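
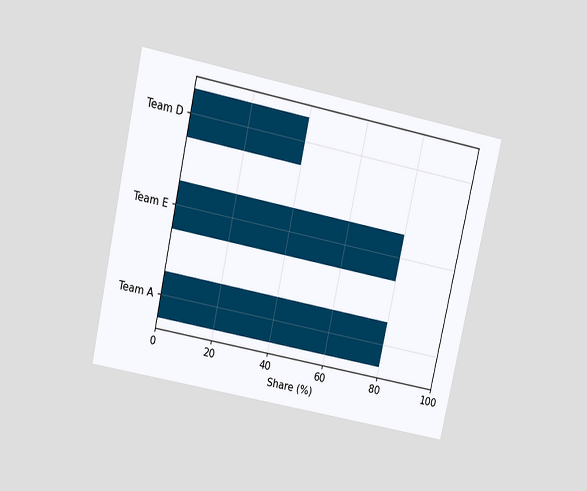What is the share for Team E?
The chart is tilted about 12° clockwise and viewed slightly from above. Reading along the chart's x-axis, the Team E bar reaches 80%.

80%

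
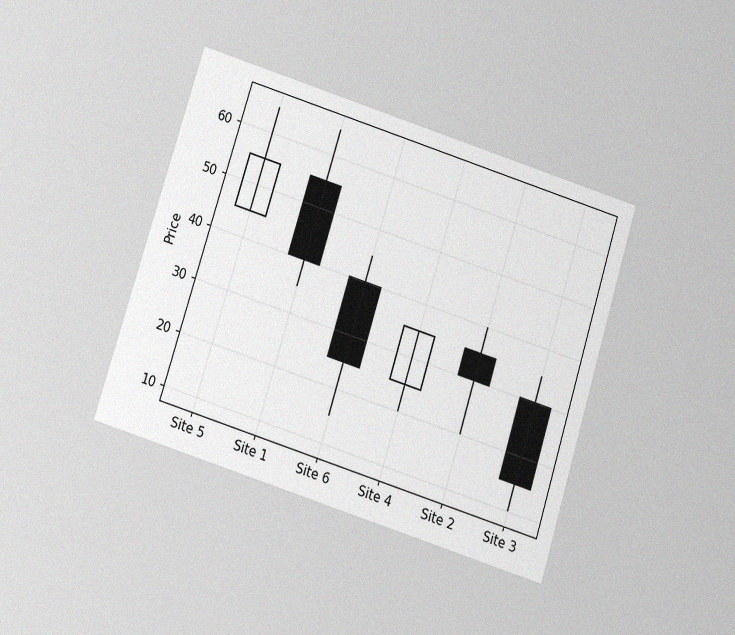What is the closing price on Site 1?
The chart is tilted about 17° clockwise and viewed slightly from below, with some photo noise. The Site 1 candle closes at 40.

40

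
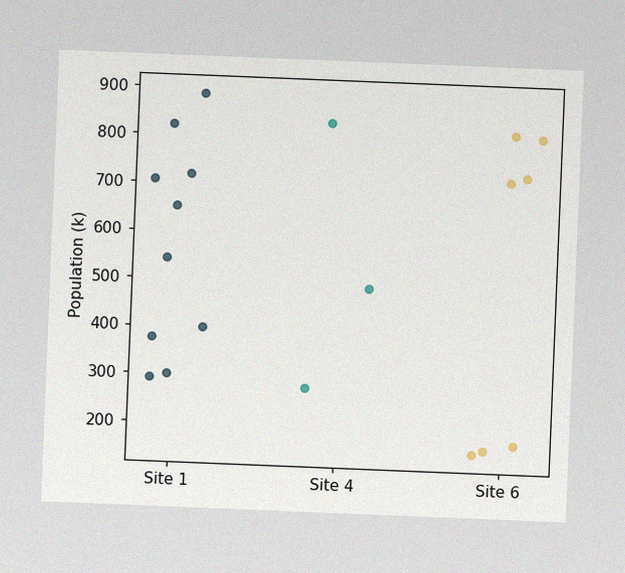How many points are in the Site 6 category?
The chart is tilted about 2° clockwise, with some photo noise. Counting the markers in the Site 6 column gives 7.

7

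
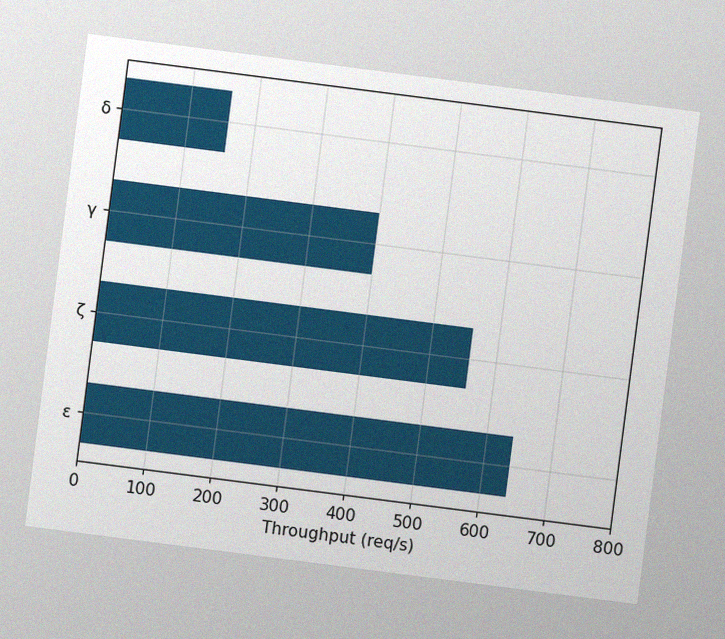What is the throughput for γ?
400req/s

The chart is tilted about 7° clockwise, with some photo noise. Reading along the chart's x-axis, the γ bar reaches 400req/s.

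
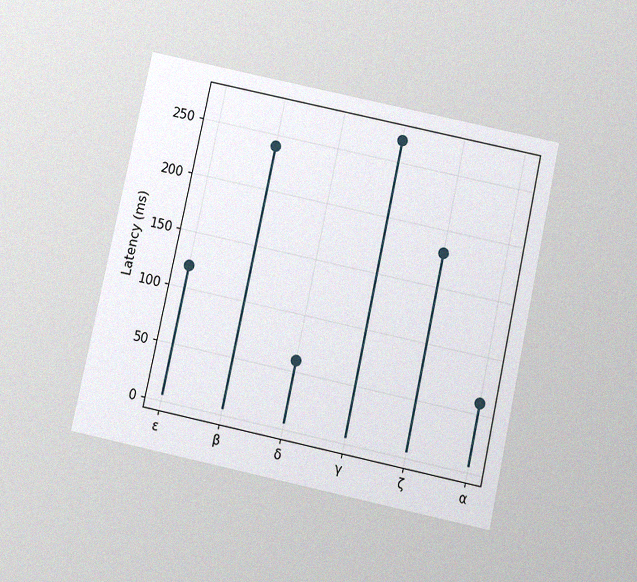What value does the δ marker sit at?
60ms

The chart is tilted about 12° clockwise and viewed slightly from below, with some photo noise. The δ marker sits at 60ms.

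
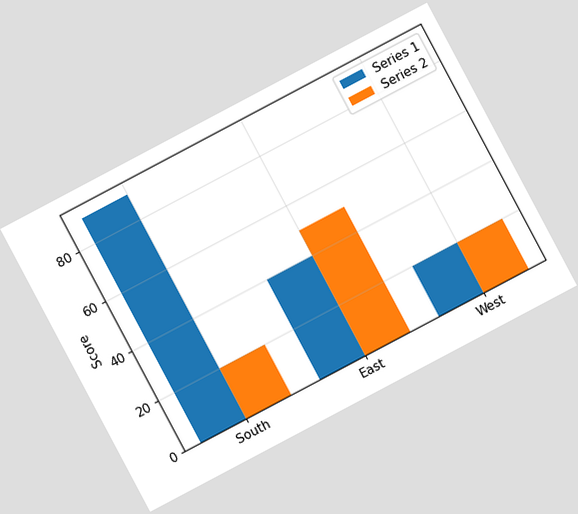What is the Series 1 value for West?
20

The chart is tilted about 28° counter-clockwise. The Series 1 bar at West reaches 20 on the y-axis.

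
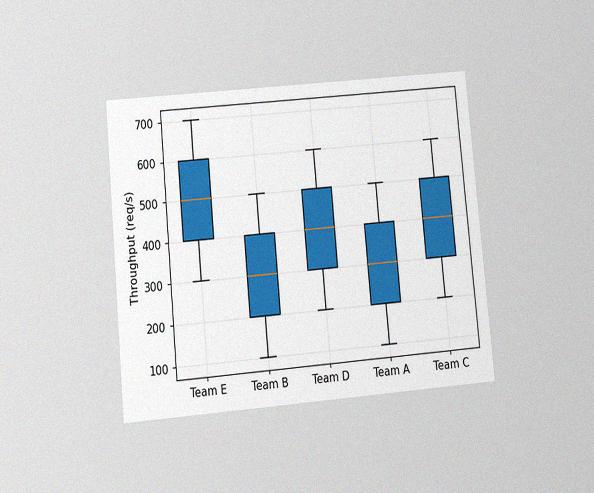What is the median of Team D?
The chart is tilted about 5° counter-clockwise and viewed at a slight angle, with some photo noise. The median line in the Team D box sits at 400req/s.

400req/s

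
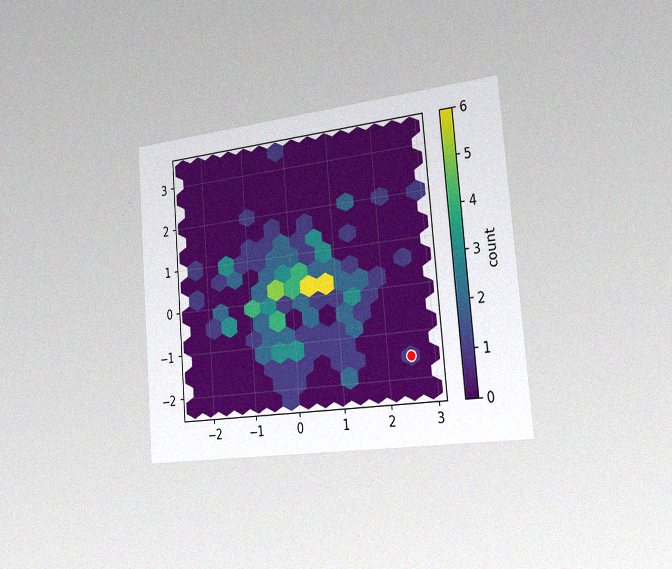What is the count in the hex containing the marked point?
The chart is tilted about 5° counter-clockwise and viewed slightly from the right, with some photo noise. The marked hex reads 1 on the colorbar.

1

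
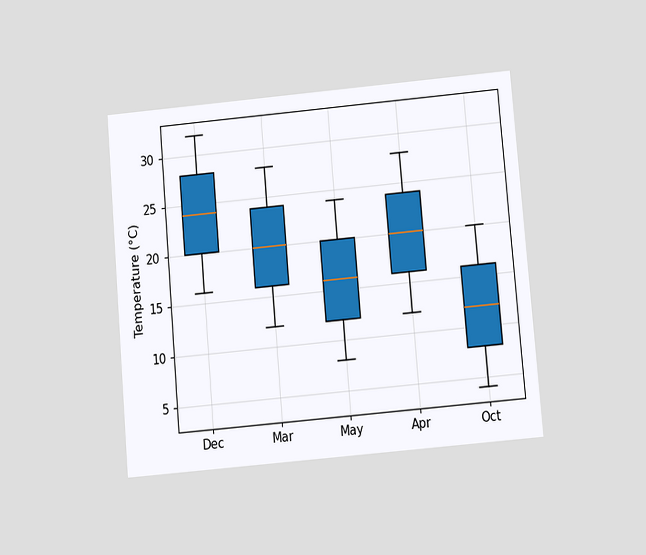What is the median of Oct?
12°C

The chart is tilted about 5° counter-clockwise and viewed slightly from below. The median line in the Oct box sits at 12°C.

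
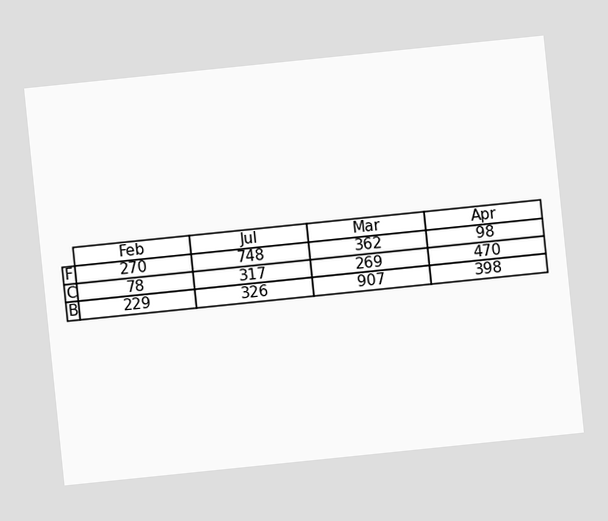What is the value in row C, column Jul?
317

The chart is tilted about 6° counter-clockwise. The (C, Jul) cell reads 317.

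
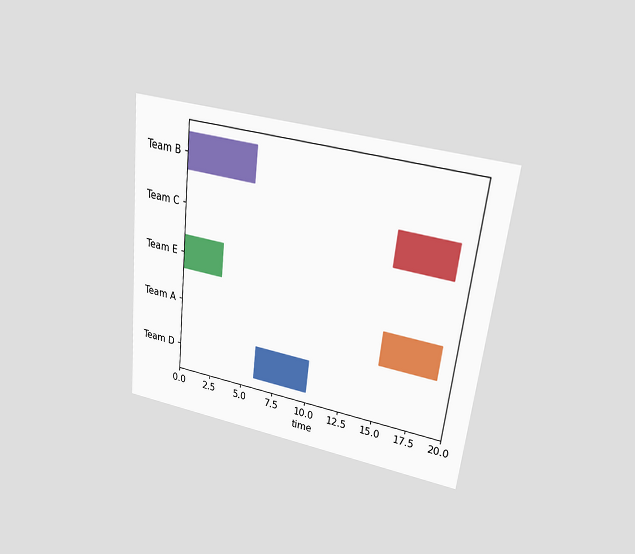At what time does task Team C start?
15

The chart is tilted about 6° clockwise and viewed at a slight angle. The Team C bar begins at t=15.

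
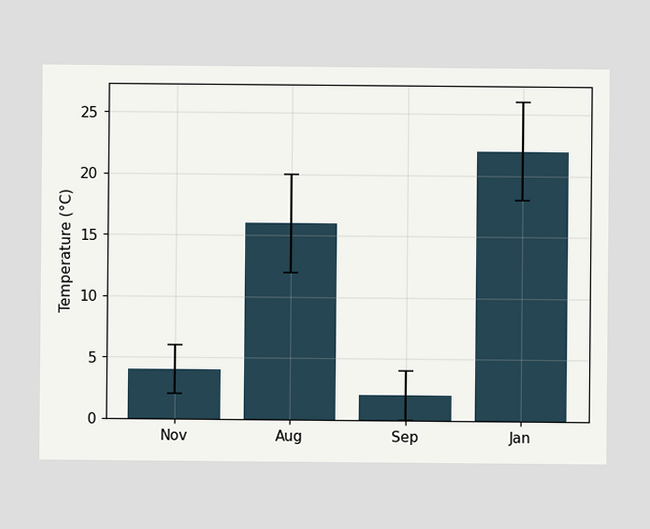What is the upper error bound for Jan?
26°C

The Jan bar's upper whisker reaches 26°C.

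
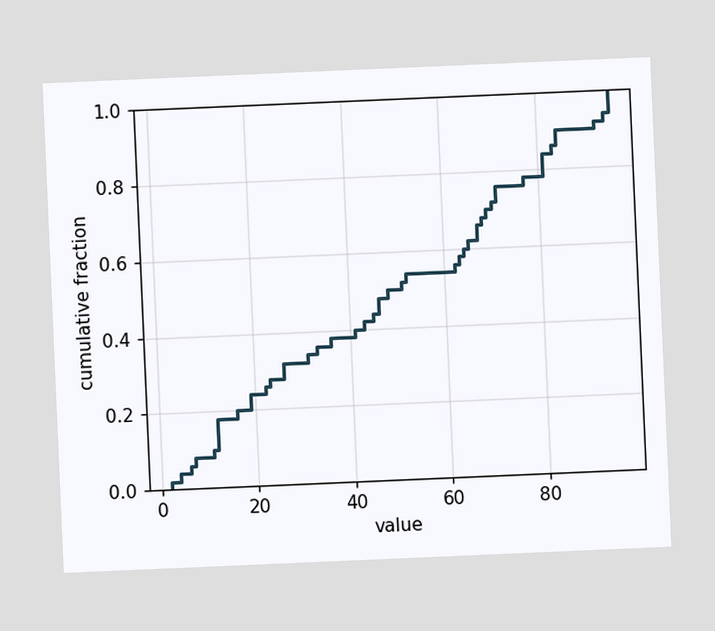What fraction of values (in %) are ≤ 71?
The chart is tilted about 2° counter-clockwise. At x=71 the ECDF step is at 76%.

76%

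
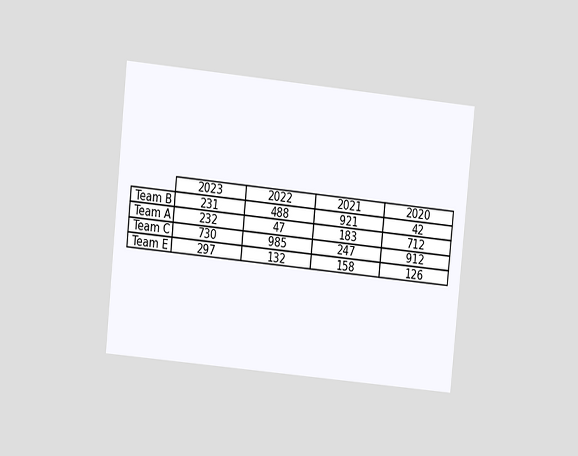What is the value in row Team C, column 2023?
The chart is tilted about 6° clockwise and viewed at a slight angle. The (Team C, 2023) cell reads 730.

730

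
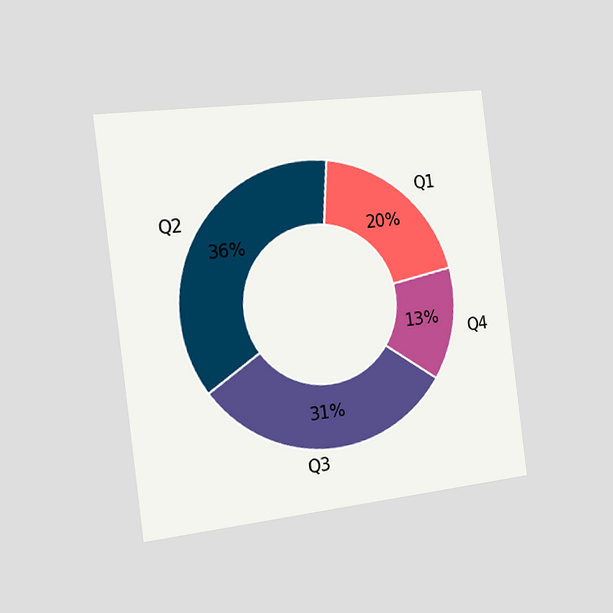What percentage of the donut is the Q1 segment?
20%

The chart is tilted about 7° counter-clockwise and viewed slightly from the left. The Q1 segment takes up 20% of the ring.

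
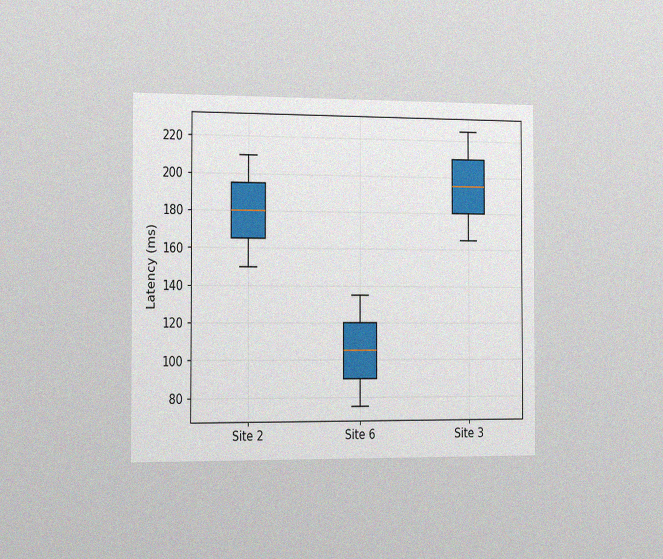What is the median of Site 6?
The chart is viewed slightly from the left, with some photo noise. The median line in the Site 6 box sits at 105ms.

105ms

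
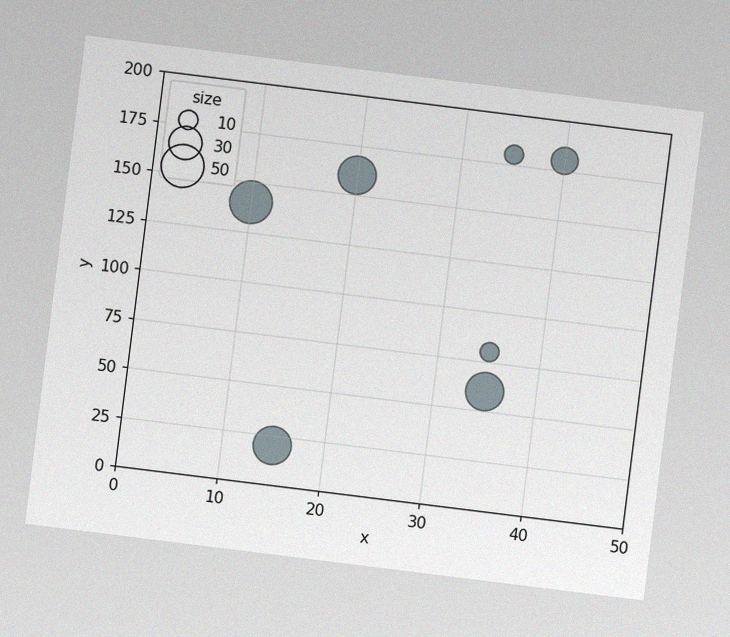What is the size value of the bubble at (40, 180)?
The chart is tilted about 7° clockwise, with some photo noise. Matching the bubble at (40, 180) against the size legend gives 20.

20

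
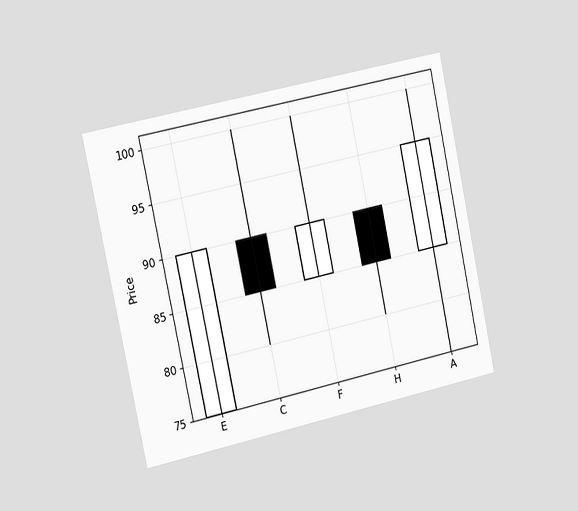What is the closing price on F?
90

The chart is tilted about 12° counter-clockwise and viewed slightly from the left. The F candle closes at 90.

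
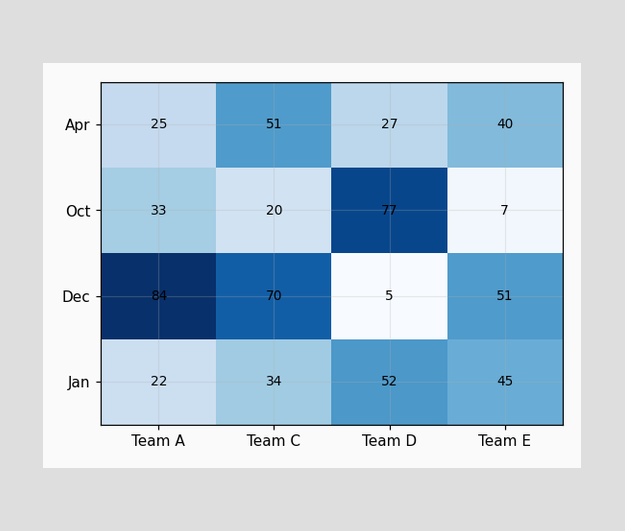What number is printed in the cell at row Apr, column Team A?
25

The (Apr, Team A) cell reads 25.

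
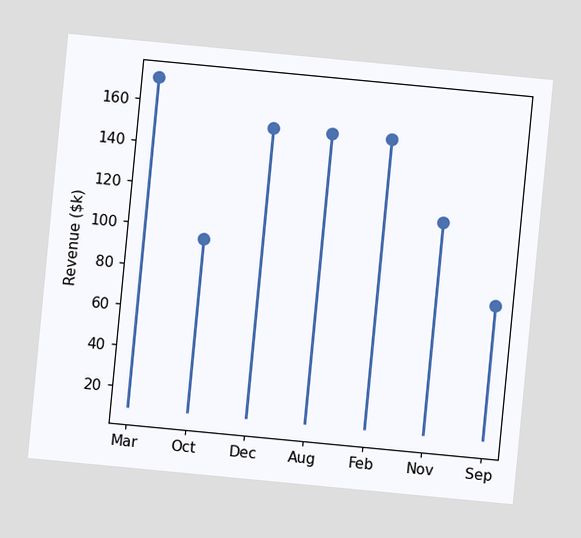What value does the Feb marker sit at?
The chart is tilted about 5° clockwise. The Feb marker sits at $152k.

$152k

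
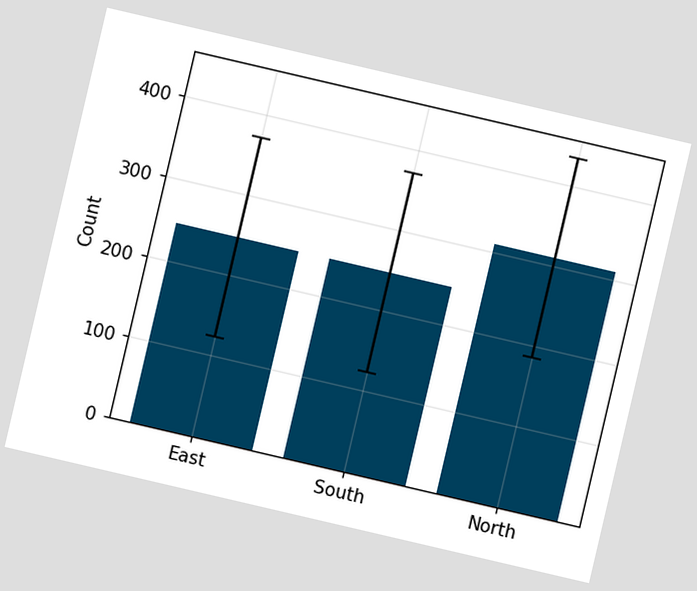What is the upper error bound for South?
The chart is tilted about 13° clockwise. The South bar's upper whisker reaches 372.

372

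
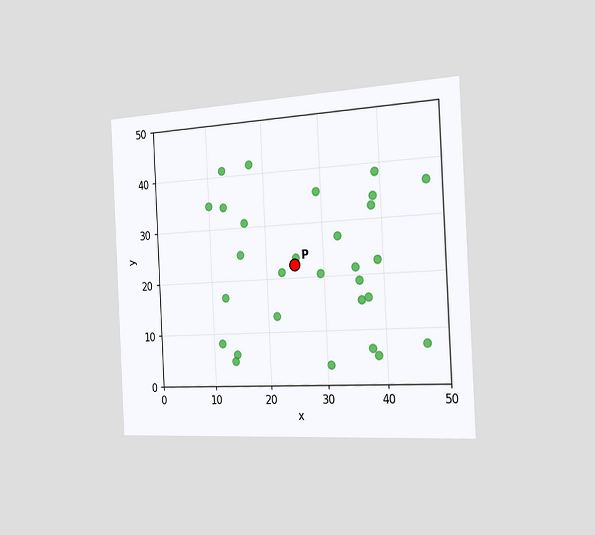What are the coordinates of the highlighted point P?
(25, 22.5)

The chart is tilted about 3° counter-clockwise and viewed slightly from the right. Following the gridlines from P to each axis, P sits at (25, 22.5).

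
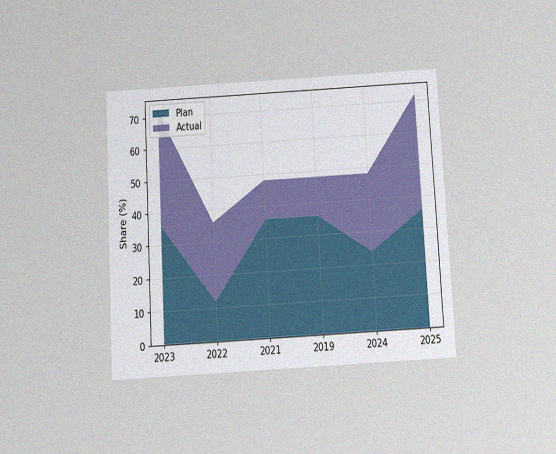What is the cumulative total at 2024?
The chart is tilted about 3° counter-clockwise and viewed slightly from below, with some photo noise. The stacked total at 2024 reaches 48%.

48%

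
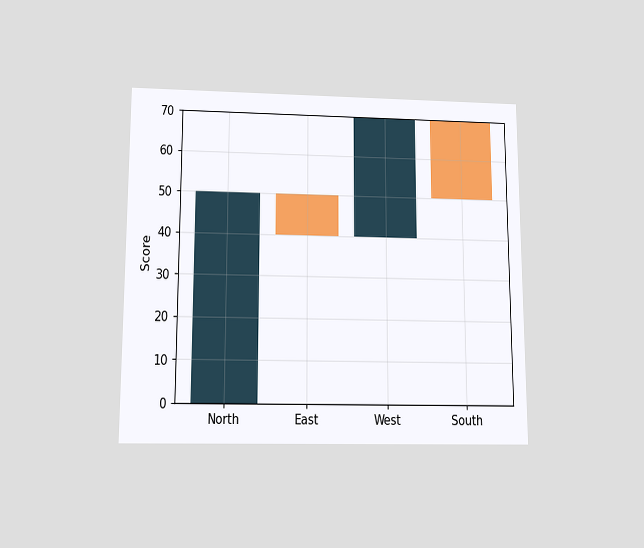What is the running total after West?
70

The chart is viewed slightly from below. After West the running total reaches 70.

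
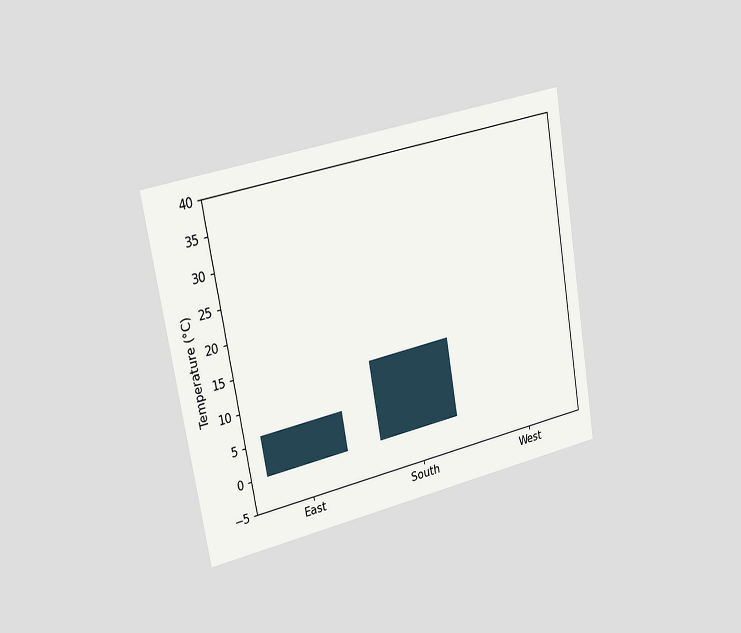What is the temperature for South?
The chart is tilted about 10° counter-clockwise and viewed slightly from the left. Reading along the chart's y-axis, the South bar reaches 12°C.

12°C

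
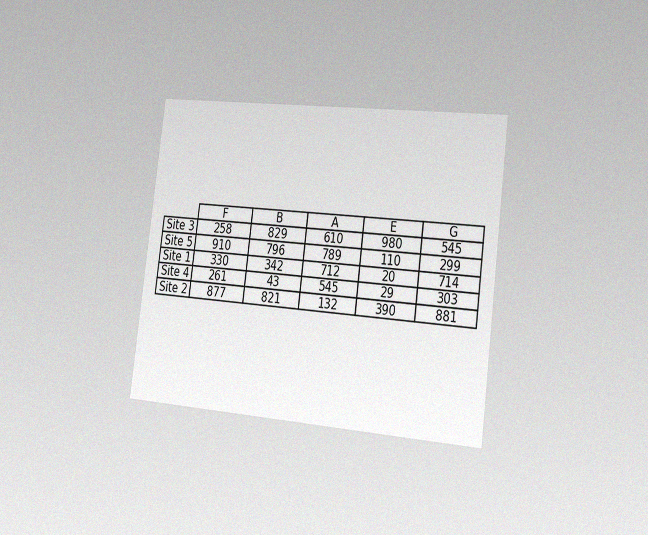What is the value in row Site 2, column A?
132

The chart is tilted about 7° clockwise and viewed slightly from the right, with some photo noise. The (Site 2, A) cell reads 132.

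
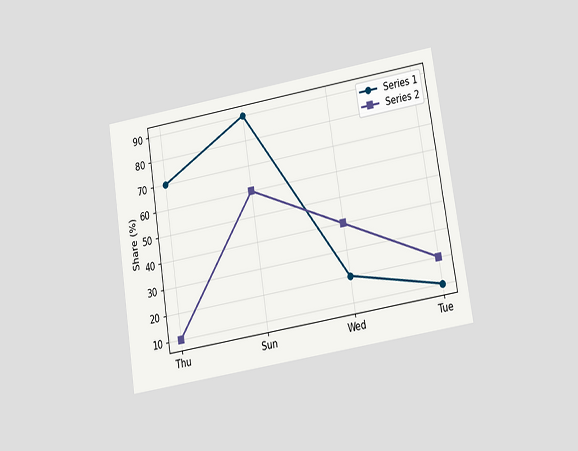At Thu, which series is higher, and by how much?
The chart is tilted about 9° counter-clockwise and viewed at a slight angle. At Thu, Series 1 sits above the other line by 60%.

Series 1, by 60%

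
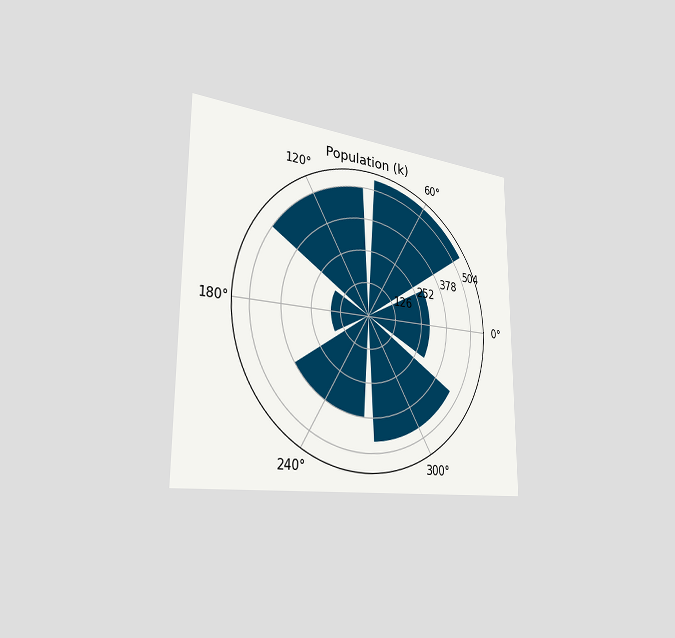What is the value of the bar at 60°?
546k

The chart is viewed slightly from the left. The bar at 60° reaches 546k on the radial axis.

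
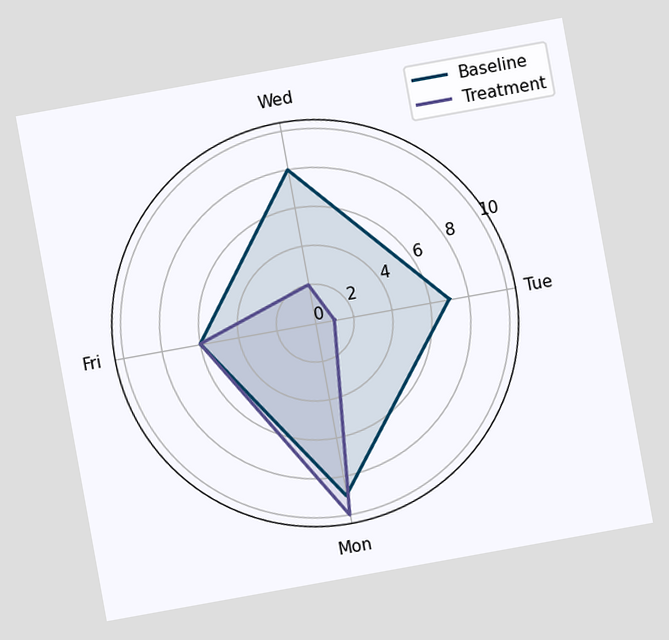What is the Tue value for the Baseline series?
The chart is tilted about 10° counter-clockwise. On the Tue axis, Baseline reaches 7.

7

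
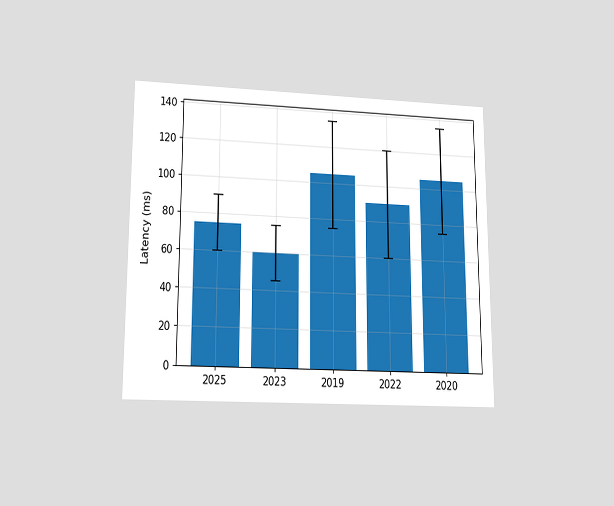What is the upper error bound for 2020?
The chart is viewed slightly from below. The 2020 bar's upper whisker reaches 135ms.

135ms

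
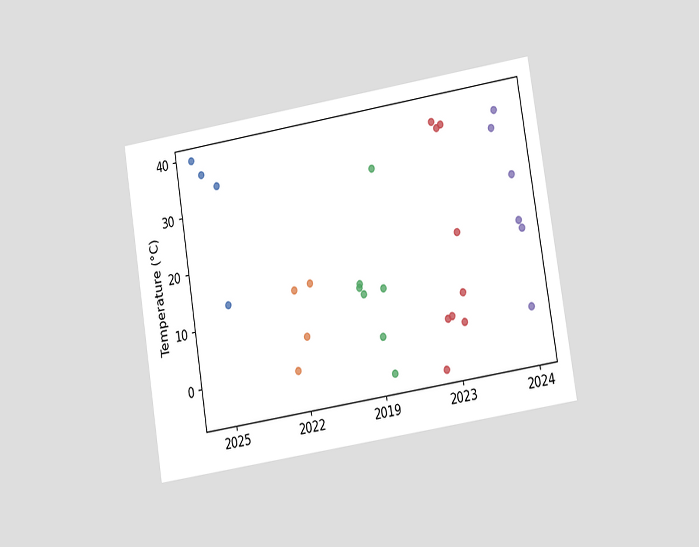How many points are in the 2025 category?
4

The chart is tilted about 9° counter-clockwise and viewed at a slight angle. Counting the markers in the 2025 column gives 4.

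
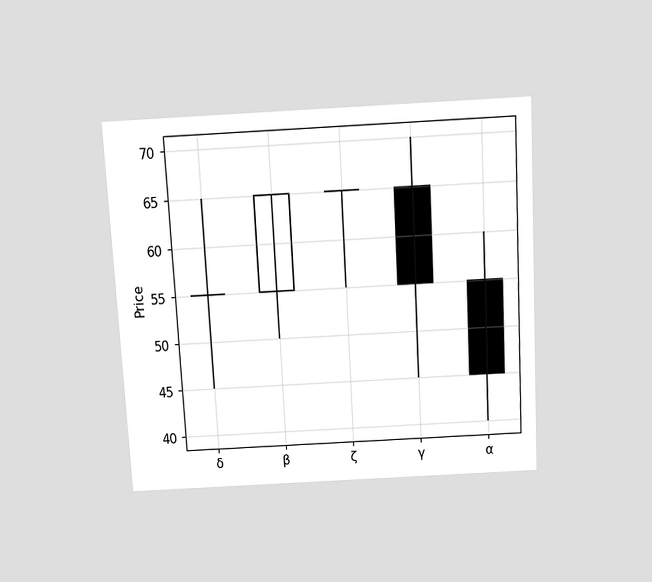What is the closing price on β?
65

The chart is tilted about 3° counter-clockwise and viewed slightly from above. The β candle closes at 65.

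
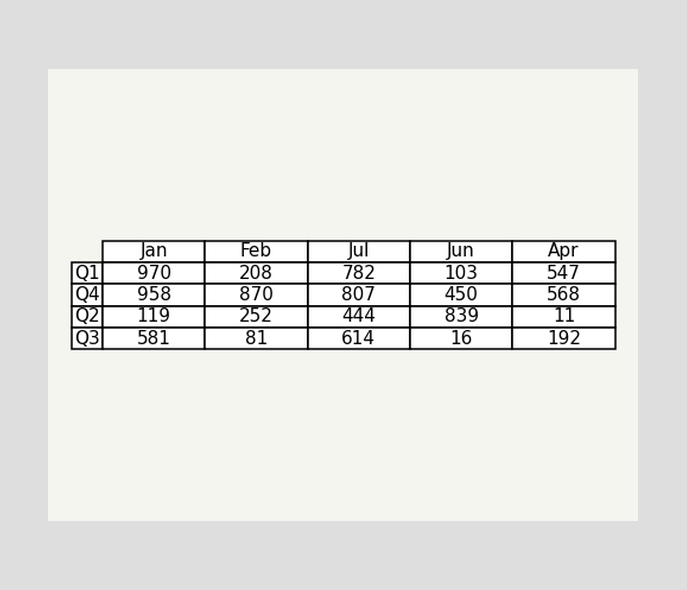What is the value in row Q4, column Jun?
450

The (Q4, Jun) cell reads 450.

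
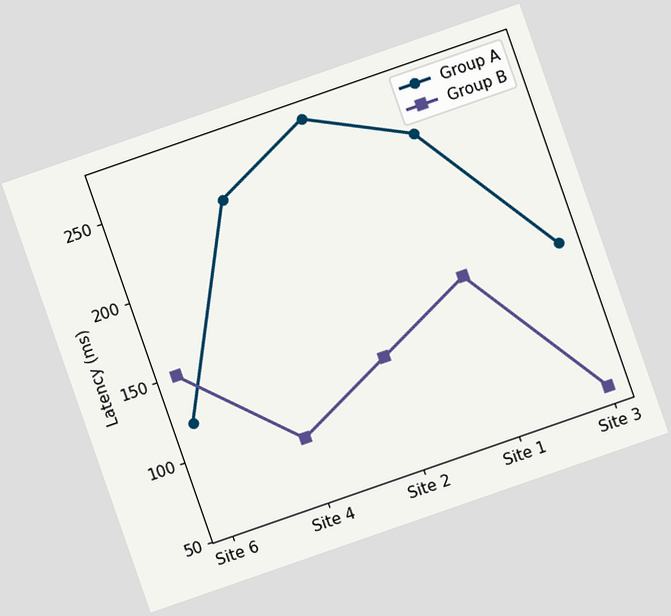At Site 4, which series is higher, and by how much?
Group A, by 150ms

The chart is tilted about 19° counter-clockwise. At Site 4, Group A sits above the other line by 150ms.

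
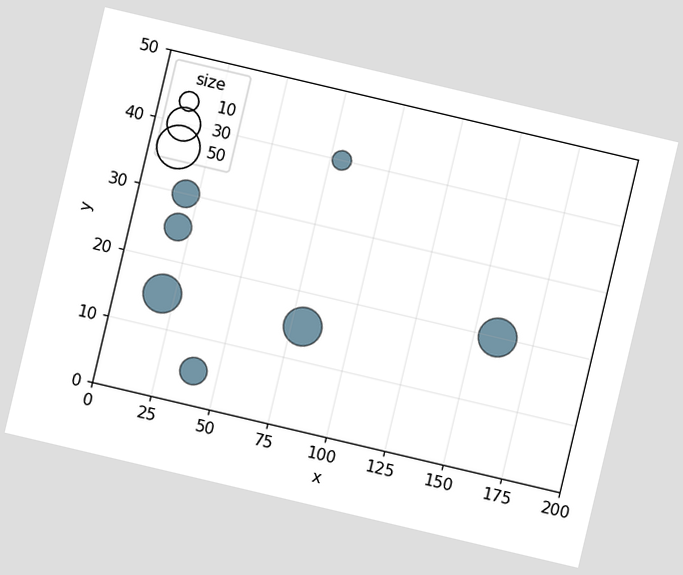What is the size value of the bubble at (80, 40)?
10

The chart is tilted about 13° clockwise. Matching the bubble at (80, 40) against the size legend gives 10.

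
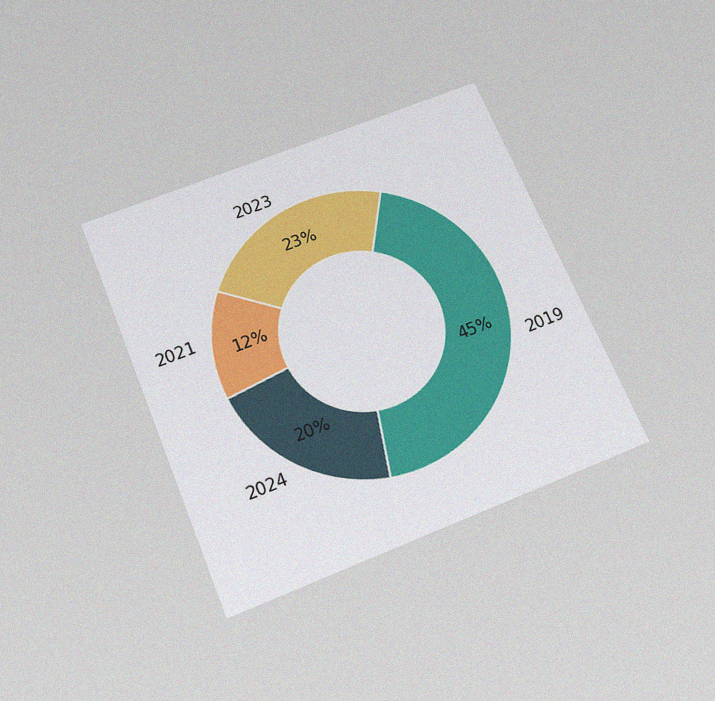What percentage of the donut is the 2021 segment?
The chart is tilted about 23° counter-clockwise and viewed slightly from below, with some photo noise. The 2021 segment takes up 12% of the ring.

12%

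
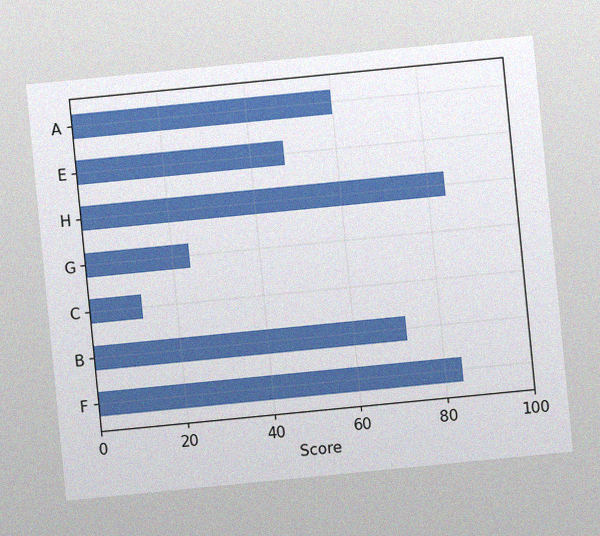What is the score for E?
48

The chart is tilted about 6° counter-clockwise, with some photo noise. Reading along the chart's x-axis, the E bar reaches 48.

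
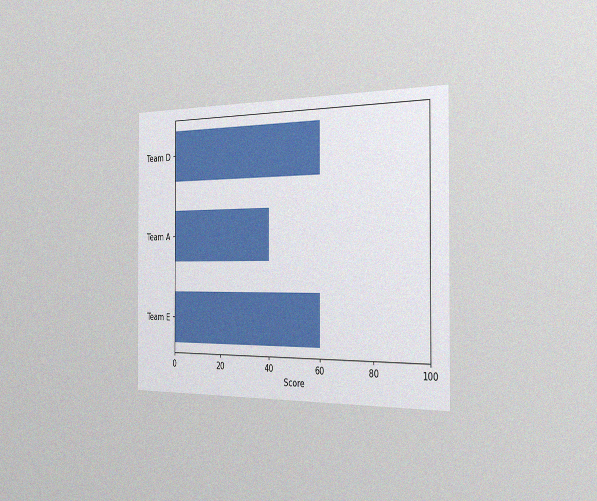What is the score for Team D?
60

The chart is viewed slightly from the right, with some photo noise. Reading along the chart's x-axis, the Team D bar reaches 60.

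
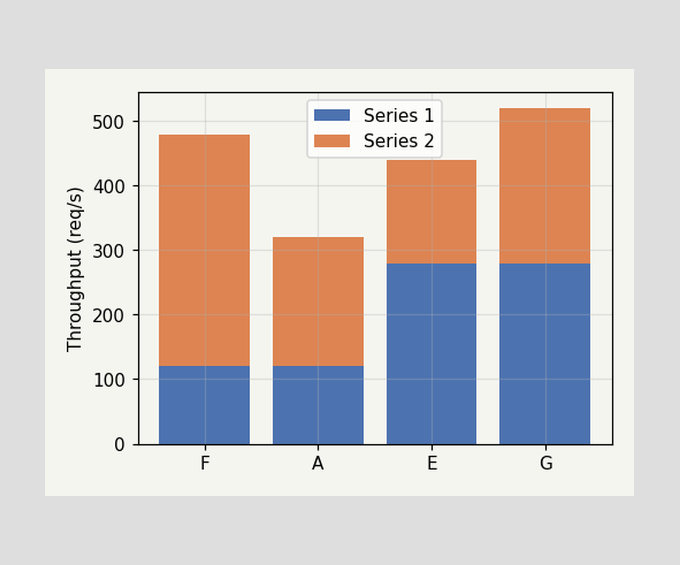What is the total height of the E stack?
440req/s

The E stack's top reaches 440req/s on the y-axis.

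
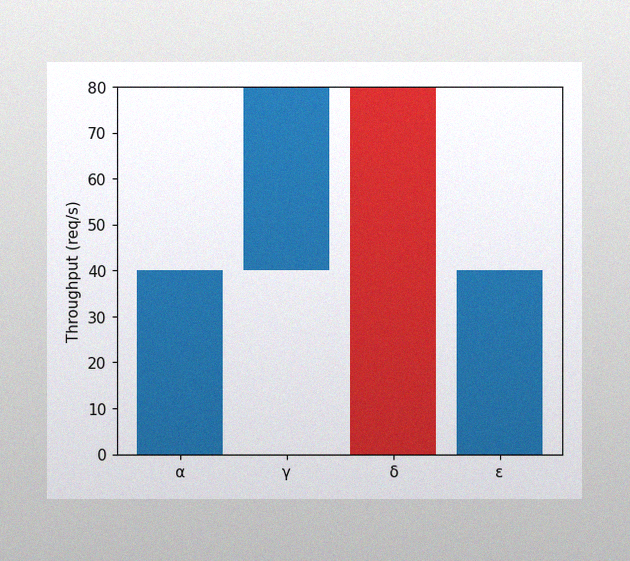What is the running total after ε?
40req/s

The image has some photo noise and uneven lighting. After ε the running total reaches 40req/s.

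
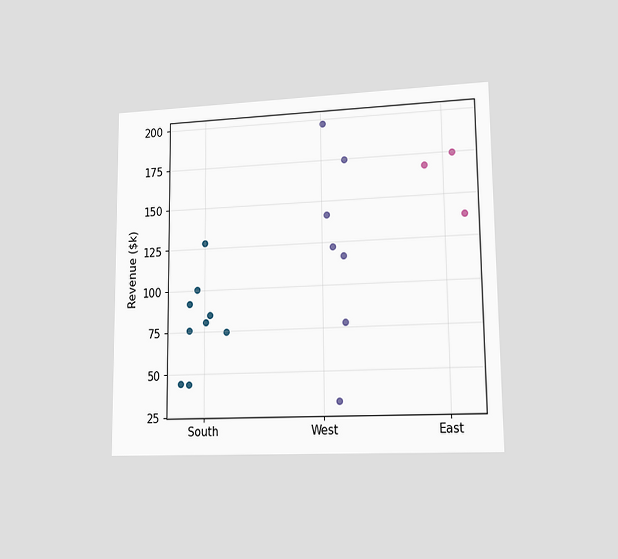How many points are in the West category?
The chart is viewed at a slight angle. Counting the markers in the West column gives 7.

7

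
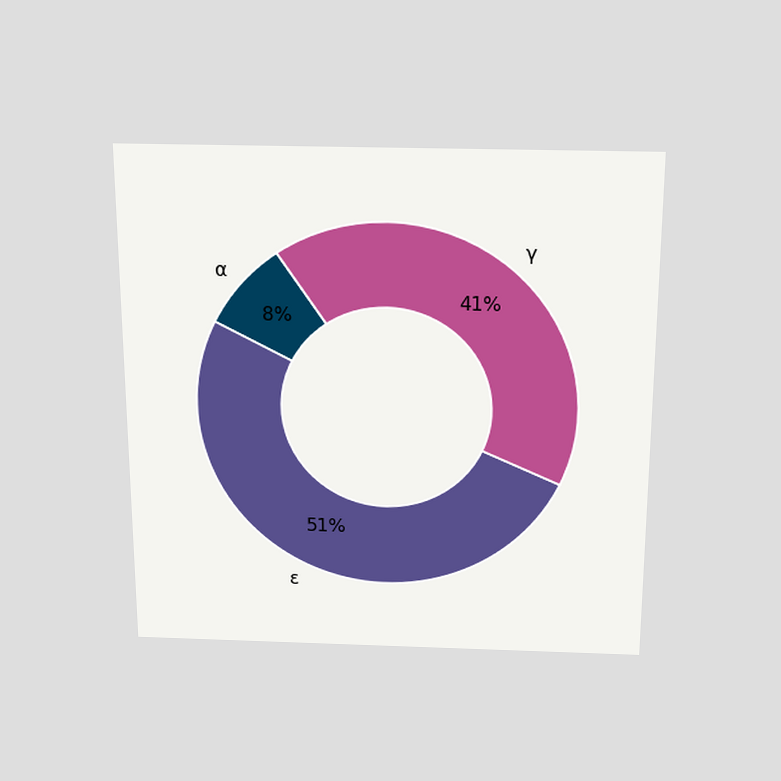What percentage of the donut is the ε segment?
51%

The chart is viewed slightly from above. The ε segment takes up 51% of the ring.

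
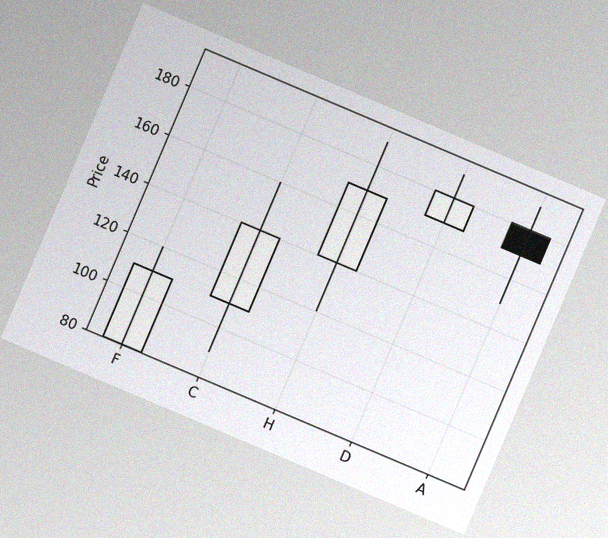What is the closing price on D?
The chart is tilted about 23° clockwise, with some photo noise. The D candle closes at 180.

180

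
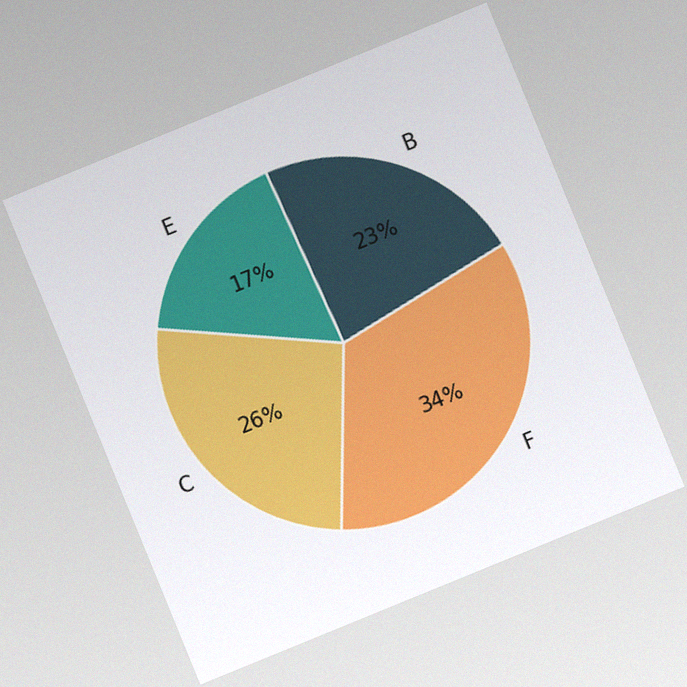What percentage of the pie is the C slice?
The chart is tilted about 22° counter-clockwise, with some photo noise. The C slice takes up 26% of the pie.

26%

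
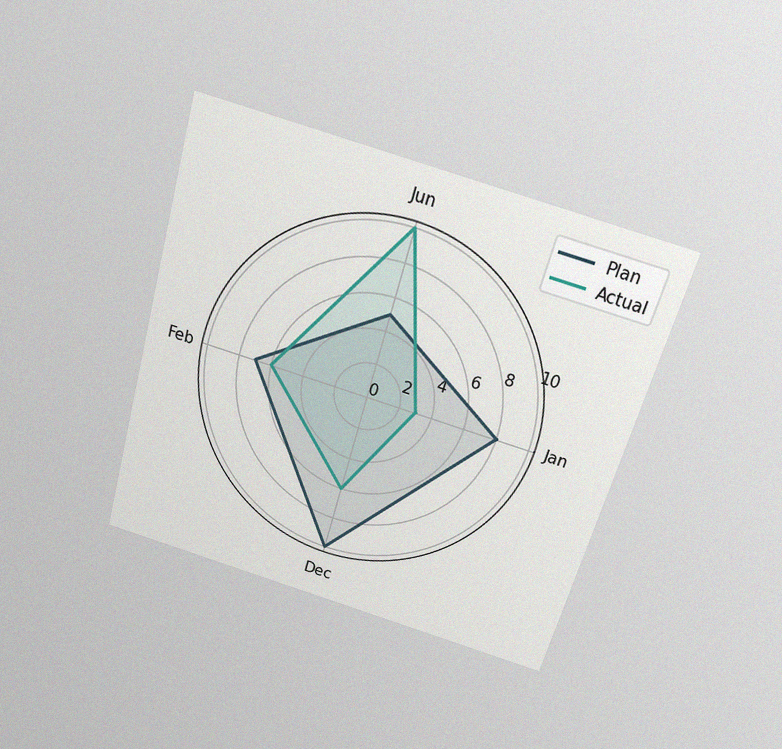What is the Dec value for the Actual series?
The chart is tilted about 16° clockwise and viewed slightly from above, with some photo noise. On the Dec axis, Actual reaches 6.

6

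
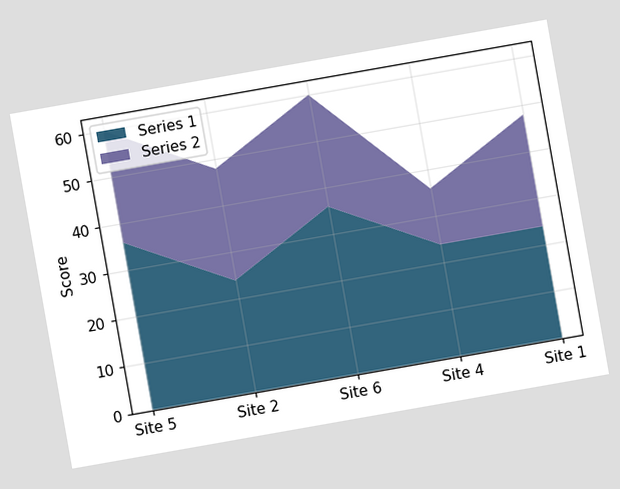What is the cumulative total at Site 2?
The chart is tilted about 10° counter-clockwise. The stacked total at Site 2 reaches 48.

48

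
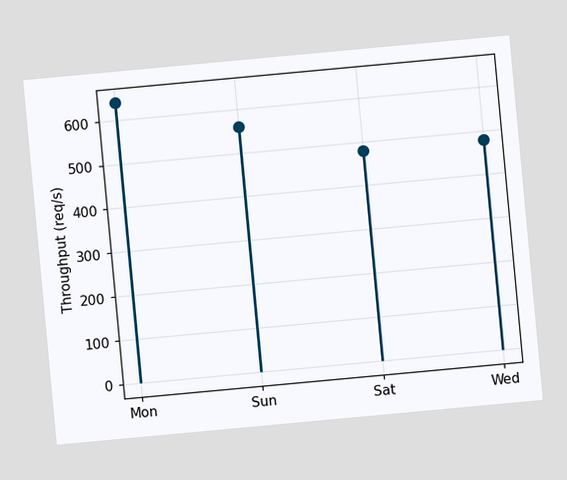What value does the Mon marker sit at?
The chart is tilted about 5° counter-clockwise. The Mon marker sits at 640req/s.

640req/s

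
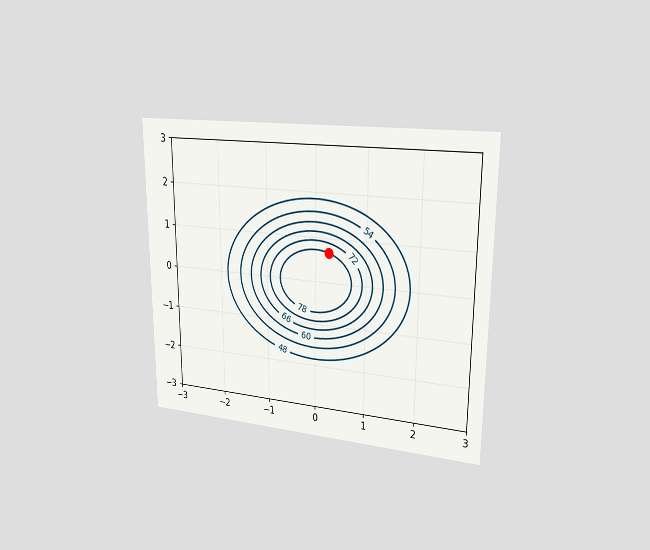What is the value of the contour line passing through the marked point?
The chart is viewed slightly from the right. The marked point sits on the contour labelled 78.

78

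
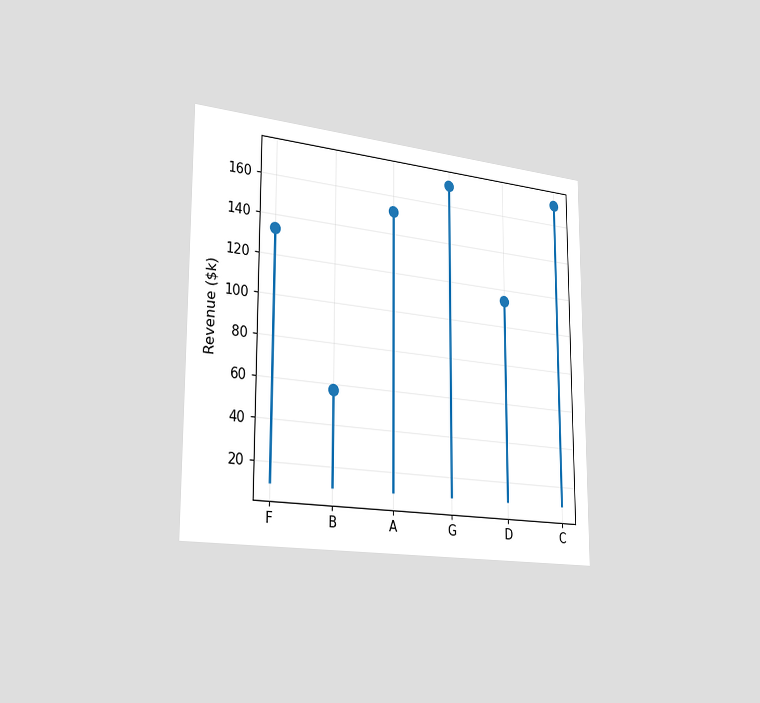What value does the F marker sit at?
The chart is viewed slightly from the left. The F marker sits at $133k.

$133k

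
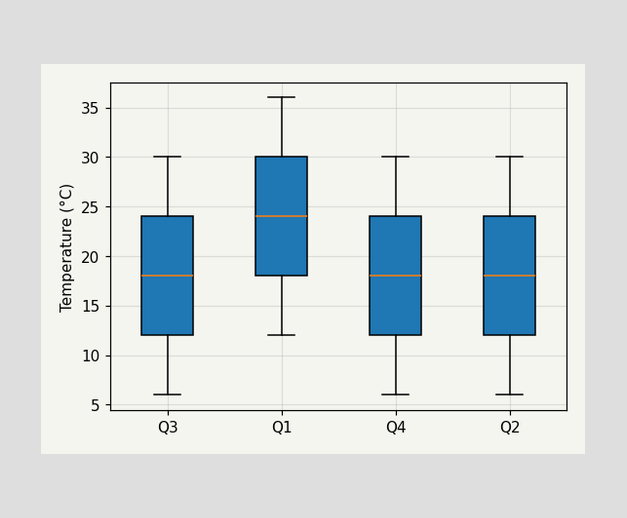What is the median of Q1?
The median line in the Q1 box sits at 24°C.

24°C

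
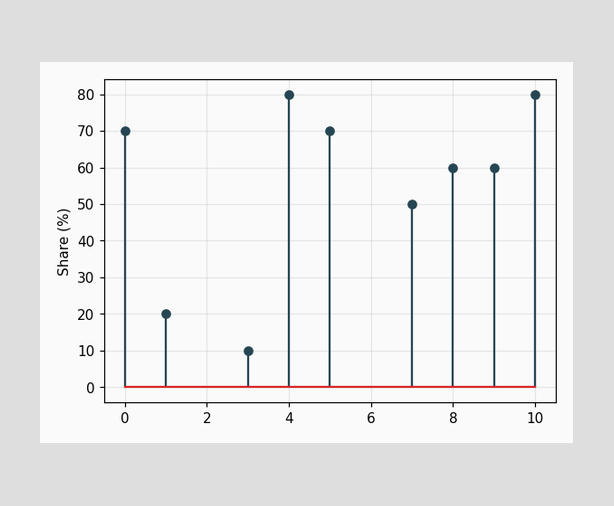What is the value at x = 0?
70%

The stem at x=0 reaches 70%.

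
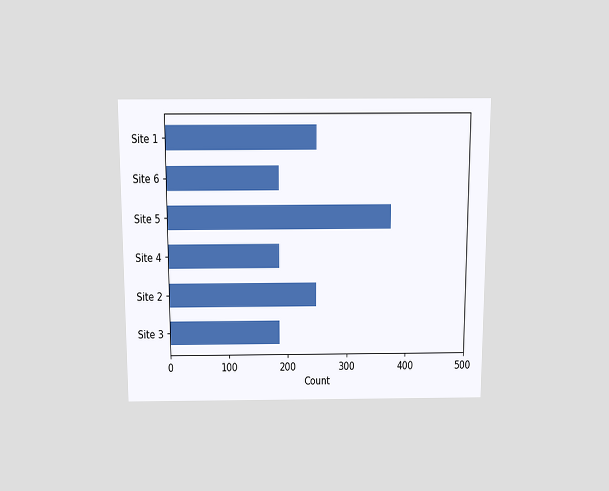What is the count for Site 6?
186

The chart is viewed slightly from above. Reading along the chart's x-axis, the Site 6 bar reaches 186.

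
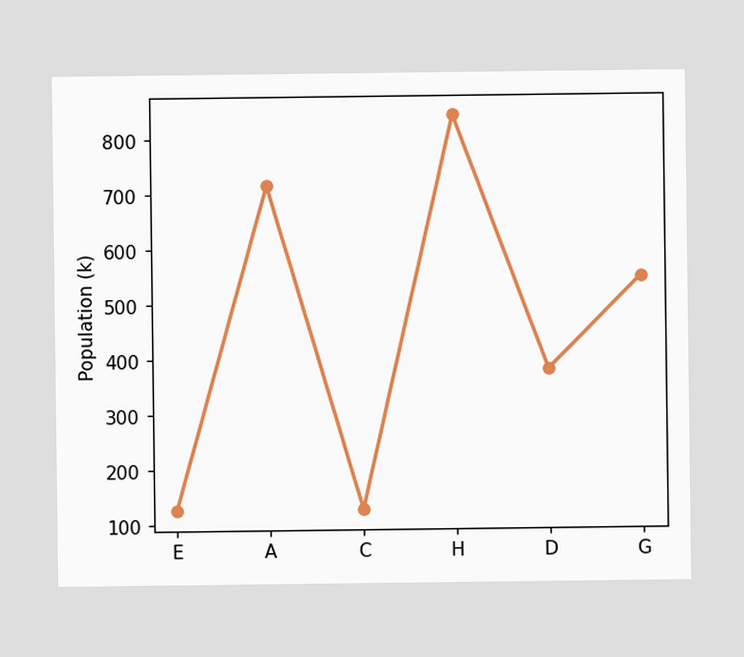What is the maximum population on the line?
840k

The highest point is at H, and reading across to the y-axis gives 840k.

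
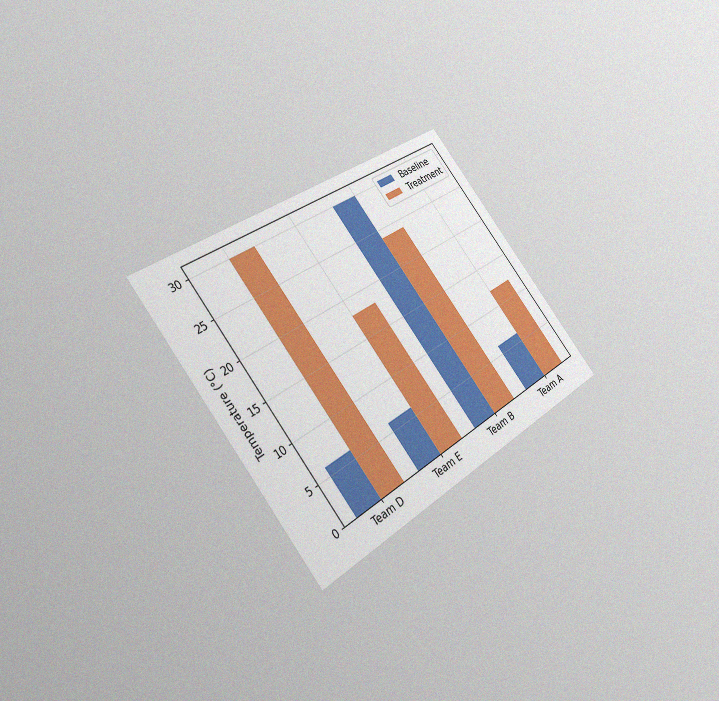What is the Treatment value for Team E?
18°C

The chart is tilted about 38° counter-clockwise and viewed at a slight angle, with some photo noise. The Treatment bar at Team E reaches 18°C on the y-axis.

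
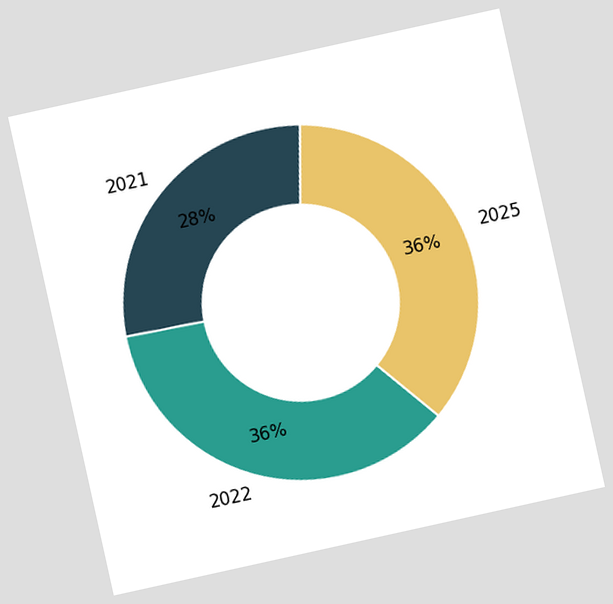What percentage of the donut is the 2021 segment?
The chart is tilted about 12° counter-clockwise. The 2021 segment takes up 28% of the ring.

28%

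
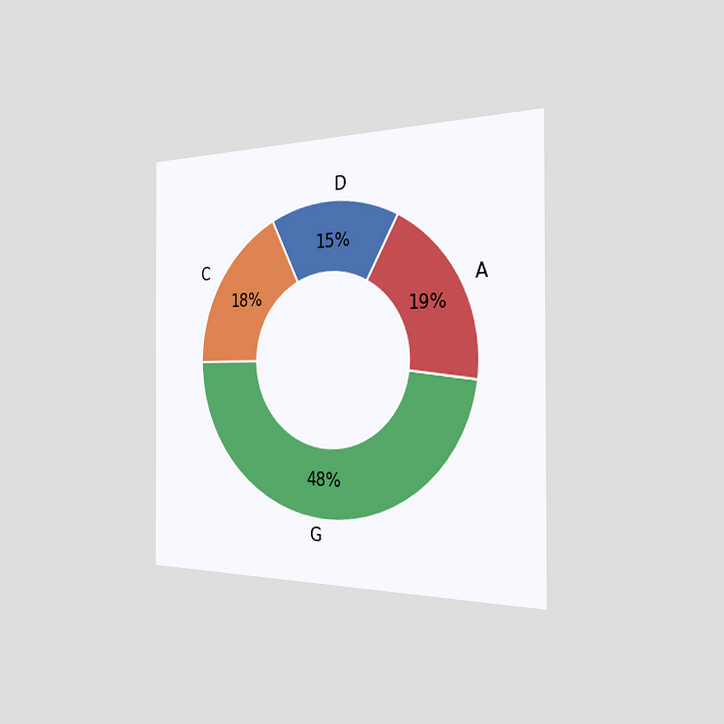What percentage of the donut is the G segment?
48%

The chart is viewed slightly from the right. The G segment takes up 48% of the ring.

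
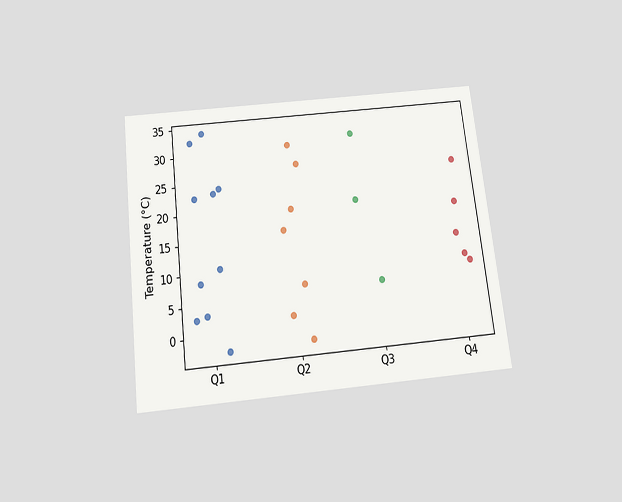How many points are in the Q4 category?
The chart is tilted about 7° counter-clockwise and viewed slightly from below. Counting the markers in the Q4 column gives 5.

5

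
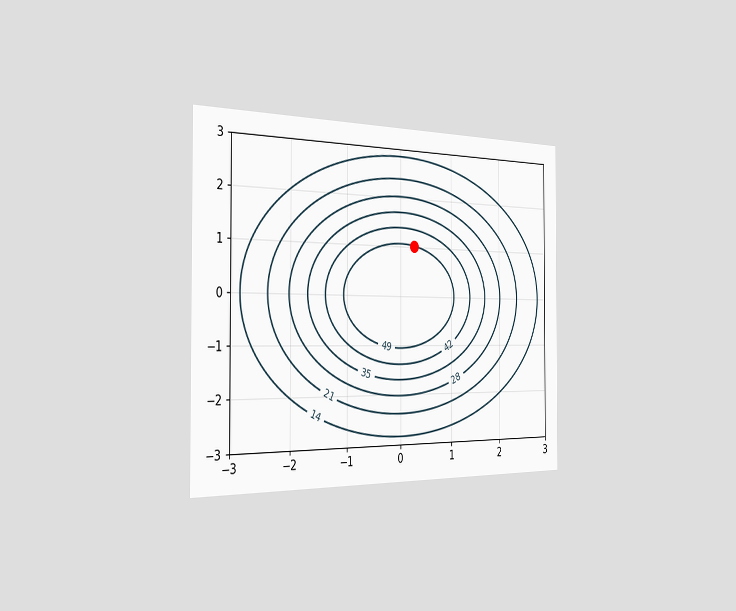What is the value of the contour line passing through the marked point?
49

The chart is viewed slightly from the left. The marked point sits on the contour labelled 49.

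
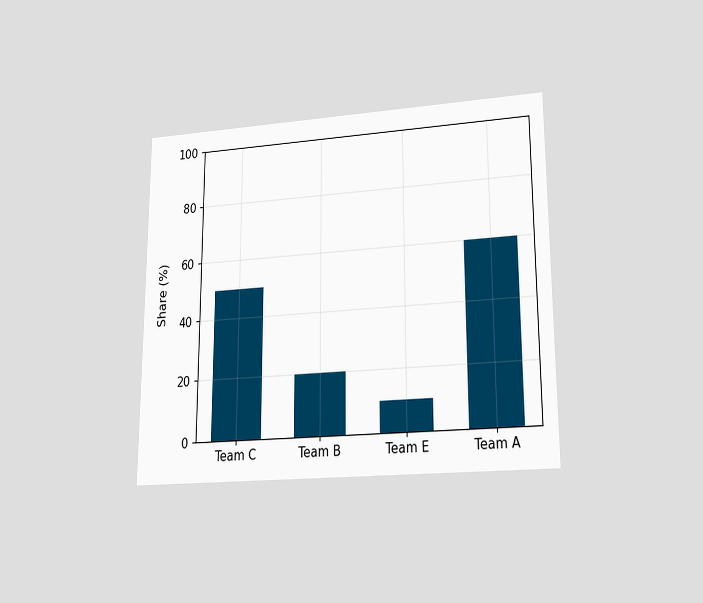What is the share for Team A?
60%

The chart is viewed at a slight angle. Reading along the chart's y-axis, the Team A bar reaches 60%.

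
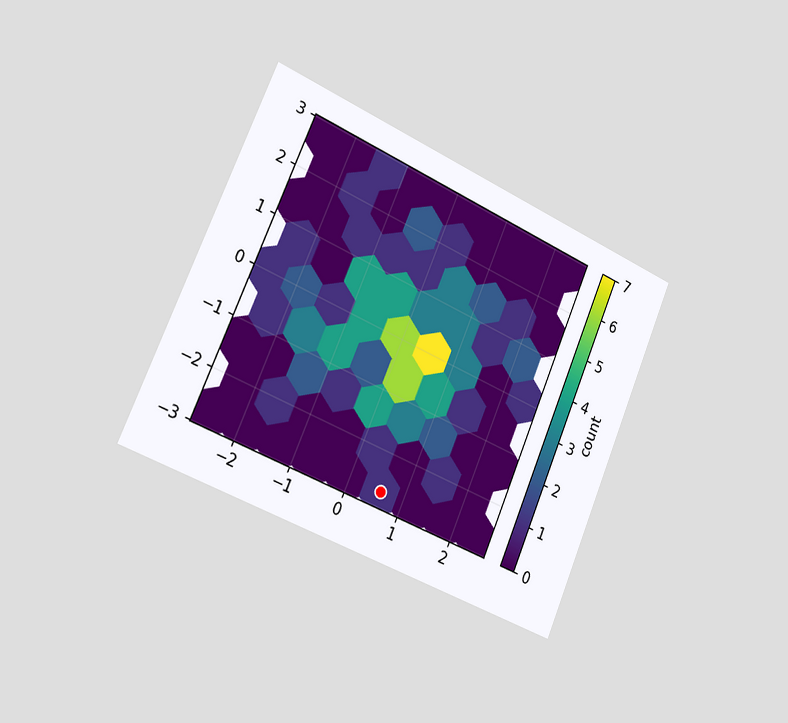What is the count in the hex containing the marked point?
The chart is tilted about 23° clockwise and viewed slightly from the left. The marked hex reads 1 on the colorbar.

1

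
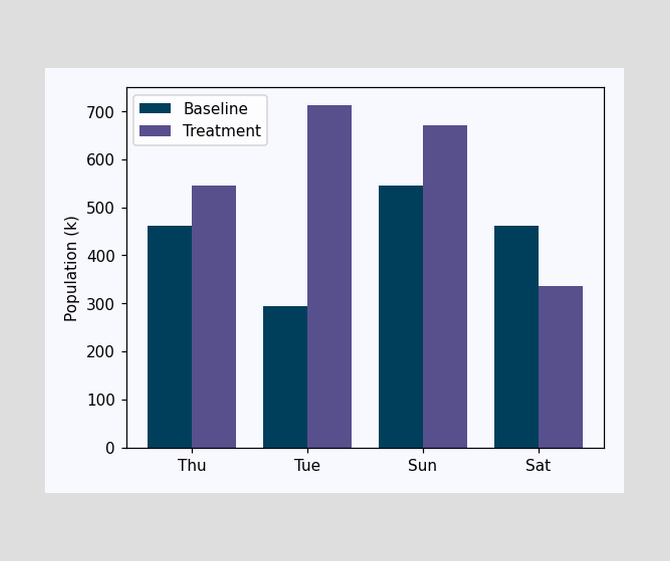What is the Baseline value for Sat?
462k

The Baseline bar at Sat reaches 462k on the y-axis.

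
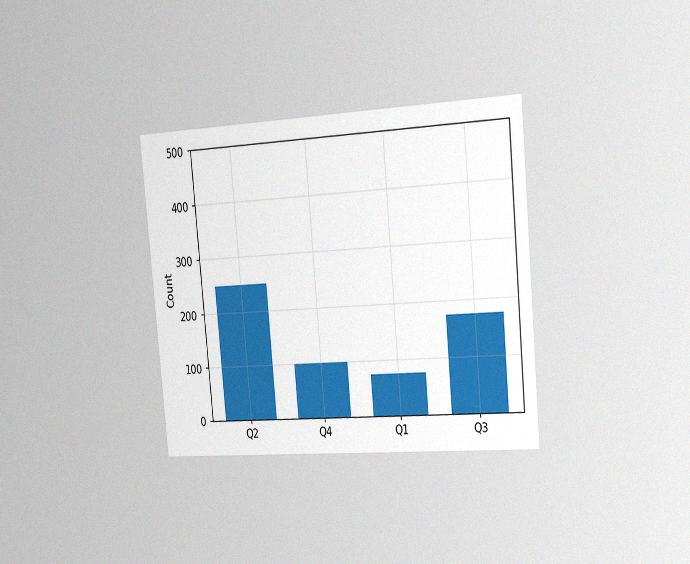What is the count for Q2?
The chart is tilted about 5° counter-clockwise and viewed slightly from the right, with some photo noise. Reading along the chart's y-axis, the Q2 bar reaches 250.

250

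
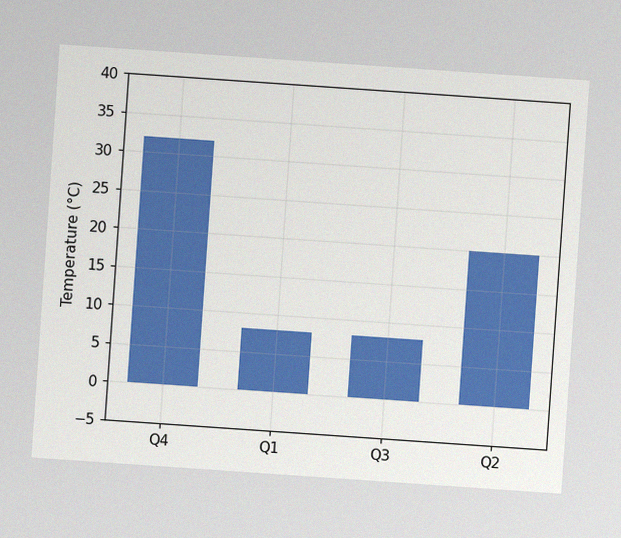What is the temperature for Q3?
8°C

The chart is tilted about 4° clockwise, with some photo noise. Reading along the chart's y-axis, the Q3 bar reaches 8°C.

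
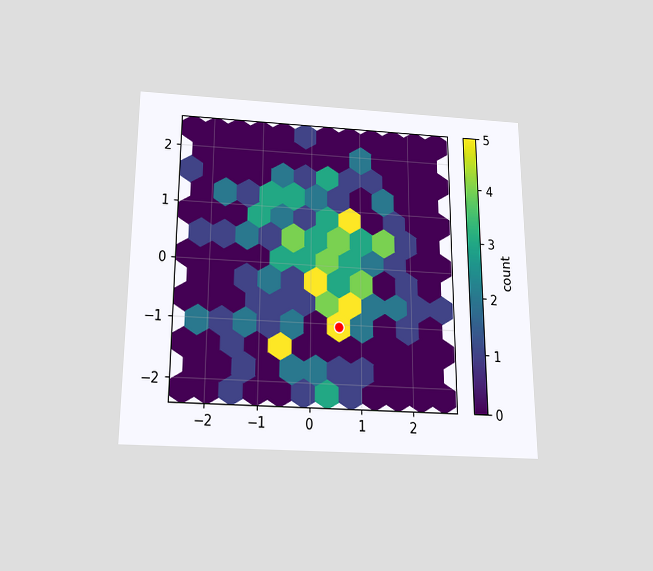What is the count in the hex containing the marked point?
The chart is viewed slightly from below. The marked hex reads 5 on the colorbar.

5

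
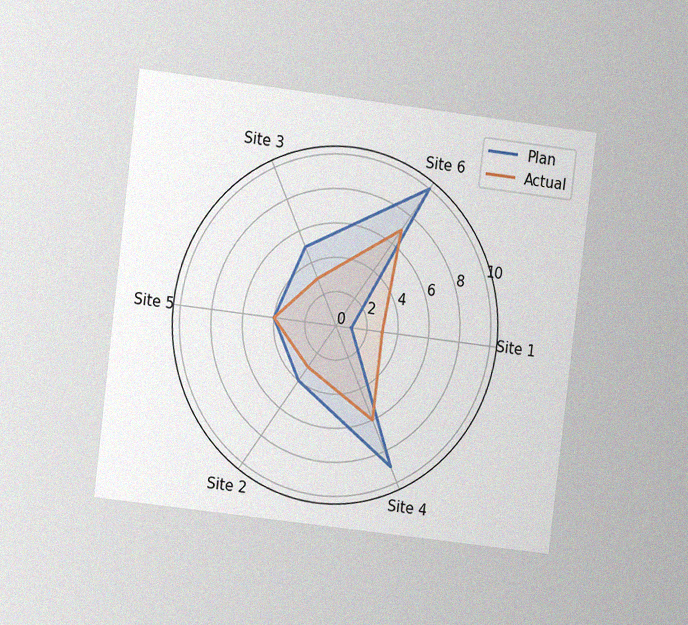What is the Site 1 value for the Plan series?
The chart is tilted about 7° clockwise and viewed at a slight angle, with some photo noise. On the Site 1 axis, Plan reaches 1.

1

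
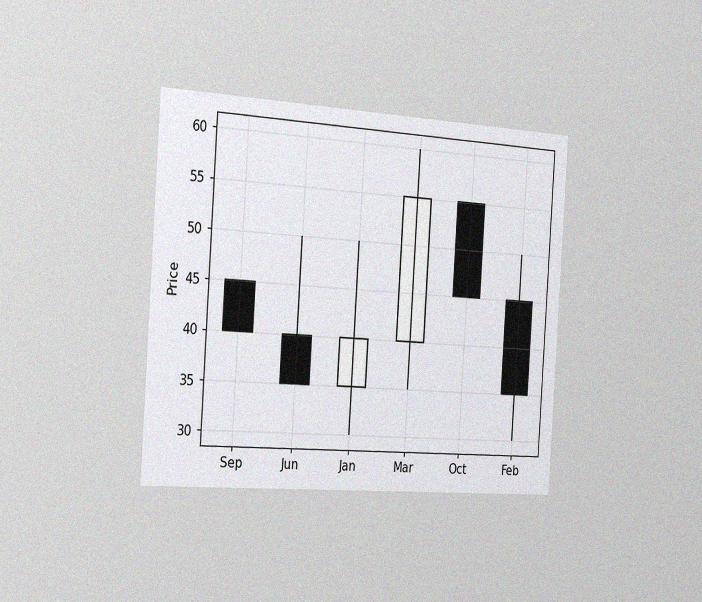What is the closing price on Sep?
40

The chart is tilted about 4° clockwise and viewed slightly from the left, with some photo noise. The Sep candle closes at 40.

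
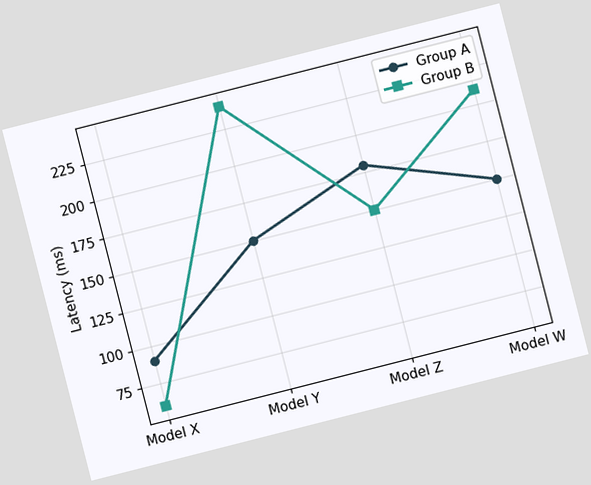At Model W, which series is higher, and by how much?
Group B, by 60ms

The chart is tilted about 14° counter-clockwise. At Model W, Group B sits above the other line by 60ms.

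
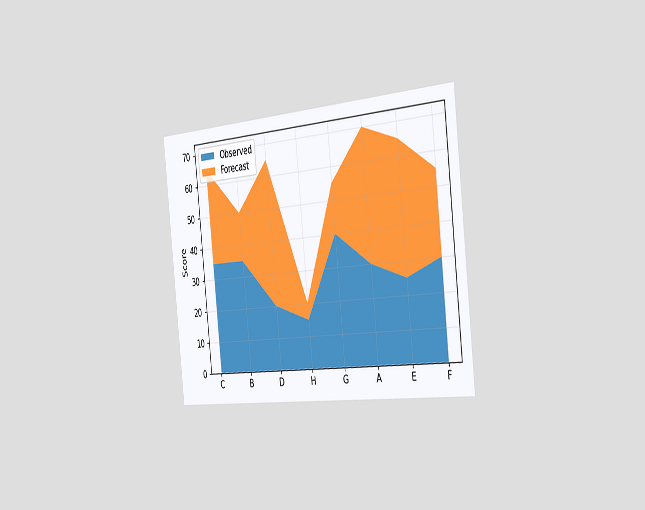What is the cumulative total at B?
50

The chart is tilted about 6° counter-clockwise and viewed slightly from the right. The stacked total at B reaches 50.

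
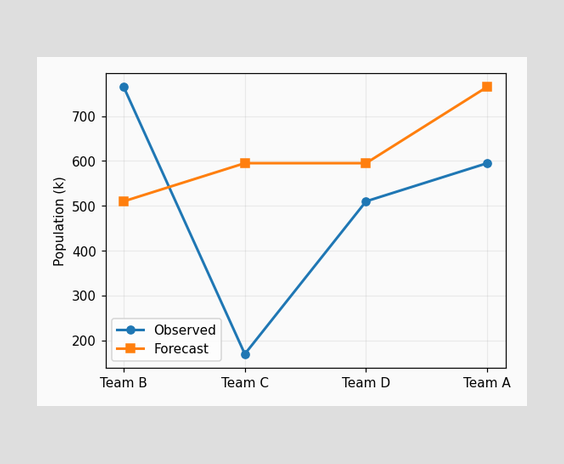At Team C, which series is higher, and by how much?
Forecast, by 425k

At Team C, Forecast sits above the other line by 425k.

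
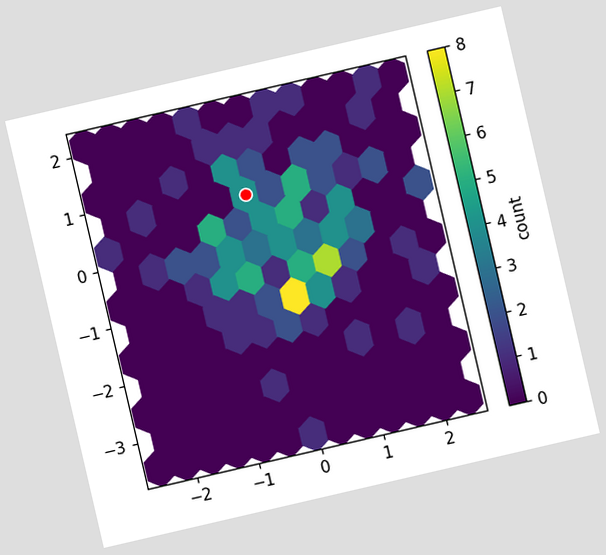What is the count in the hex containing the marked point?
4

The chart is tilted about 13° counter-clockwise. The marked hex reads 4 on the colorbar.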